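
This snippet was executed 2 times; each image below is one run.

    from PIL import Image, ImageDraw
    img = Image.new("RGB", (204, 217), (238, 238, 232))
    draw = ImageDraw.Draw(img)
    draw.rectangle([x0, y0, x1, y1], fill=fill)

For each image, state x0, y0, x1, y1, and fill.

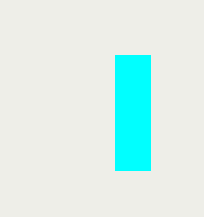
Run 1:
x0 = 115, y0 = 55, x1 = 150, y1 = 170, fill = 'cyan'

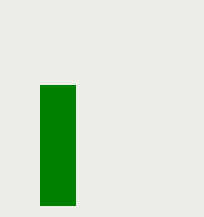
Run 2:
x0 = 40; y0 = 85; x1 = 75; y1 = 205; fill = 'green'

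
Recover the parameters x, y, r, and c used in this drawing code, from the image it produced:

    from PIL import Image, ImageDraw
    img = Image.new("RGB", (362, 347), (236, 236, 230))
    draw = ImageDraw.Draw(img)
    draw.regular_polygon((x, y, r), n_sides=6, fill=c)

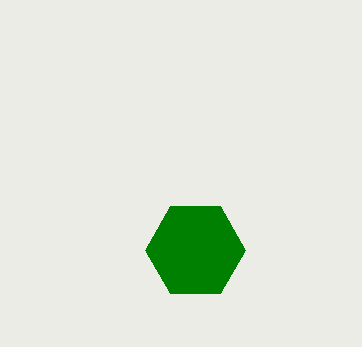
x = 195
y = 250
r = 50
c = 'green'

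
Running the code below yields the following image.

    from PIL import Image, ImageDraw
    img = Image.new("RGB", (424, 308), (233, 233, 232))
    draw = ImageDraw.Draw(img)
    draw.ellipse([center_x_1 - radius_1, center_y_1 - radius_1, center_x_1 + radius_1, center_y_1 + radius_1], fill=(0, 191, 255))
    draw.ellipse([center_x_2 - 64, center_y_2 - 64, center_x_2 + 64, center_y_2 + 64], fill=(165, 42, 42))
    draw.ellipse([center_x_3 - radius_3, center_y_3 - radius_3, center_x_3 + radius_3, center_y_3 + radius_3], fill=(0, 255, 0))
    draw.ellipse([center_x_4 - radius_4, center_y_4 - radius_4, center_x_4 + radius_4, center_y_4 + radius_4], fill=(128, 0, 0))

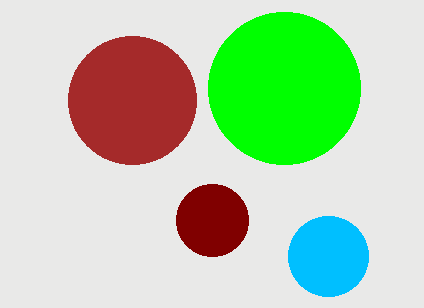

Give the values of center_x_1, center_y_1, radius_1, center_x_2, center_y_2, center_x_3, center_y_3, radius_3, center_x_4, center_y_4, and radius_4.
center_x_1 = 328, center_y_1 = 256, radius_1 = 40, center_x_2 = 132, center_y_2 = 100, center_x_3 = 284, center_y_3 = 88, radius_3 = 76, center_x_4 = 212, center_y_4 = 220, radius_4 = 36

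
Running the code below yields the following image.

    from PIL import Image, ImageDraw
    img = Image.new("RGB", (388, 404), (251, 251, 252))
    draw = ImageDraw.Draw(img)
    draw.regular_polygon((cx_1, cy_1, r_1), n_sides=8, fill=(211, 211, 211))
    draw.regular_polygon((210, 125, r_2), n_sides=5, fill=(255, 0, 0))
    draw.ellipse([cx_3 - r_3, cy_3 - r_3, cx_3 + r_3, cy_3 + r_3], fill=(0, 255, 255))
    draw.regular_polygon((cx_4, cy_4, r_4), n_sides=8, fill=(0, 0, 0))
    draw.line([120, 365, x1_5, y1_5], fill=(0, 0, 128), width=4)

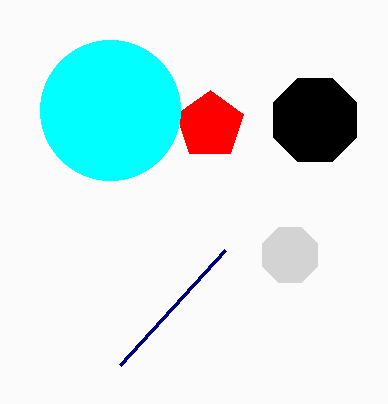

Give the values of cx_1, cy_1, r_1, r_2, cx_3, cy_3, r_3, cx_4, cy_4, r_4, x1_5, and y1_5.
cx_1 = 290, cy_1 = 255, r_1 = 30, r_2 = 35, cx_3 = 110, cy_3 = 110, r_3 = 70, cx_4 = 315, cy_4 = 120, r_4 = 45, x1_5 = 225, y1_5 = 250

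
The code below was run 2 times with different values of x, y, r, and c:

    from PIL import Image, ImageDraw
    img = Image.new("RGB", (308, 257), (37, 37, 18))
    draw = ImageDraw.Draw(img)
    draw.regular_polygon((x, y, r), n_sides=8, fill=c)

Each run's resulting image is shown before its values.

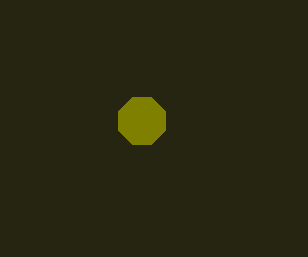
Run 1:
x = 142
y = 121
r = 25
c = 'olive'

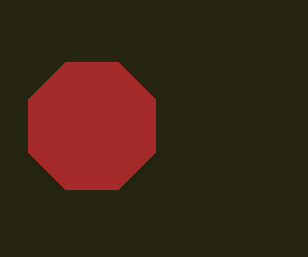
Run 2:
x = 92; y = 126; r = 69; c = 'brown'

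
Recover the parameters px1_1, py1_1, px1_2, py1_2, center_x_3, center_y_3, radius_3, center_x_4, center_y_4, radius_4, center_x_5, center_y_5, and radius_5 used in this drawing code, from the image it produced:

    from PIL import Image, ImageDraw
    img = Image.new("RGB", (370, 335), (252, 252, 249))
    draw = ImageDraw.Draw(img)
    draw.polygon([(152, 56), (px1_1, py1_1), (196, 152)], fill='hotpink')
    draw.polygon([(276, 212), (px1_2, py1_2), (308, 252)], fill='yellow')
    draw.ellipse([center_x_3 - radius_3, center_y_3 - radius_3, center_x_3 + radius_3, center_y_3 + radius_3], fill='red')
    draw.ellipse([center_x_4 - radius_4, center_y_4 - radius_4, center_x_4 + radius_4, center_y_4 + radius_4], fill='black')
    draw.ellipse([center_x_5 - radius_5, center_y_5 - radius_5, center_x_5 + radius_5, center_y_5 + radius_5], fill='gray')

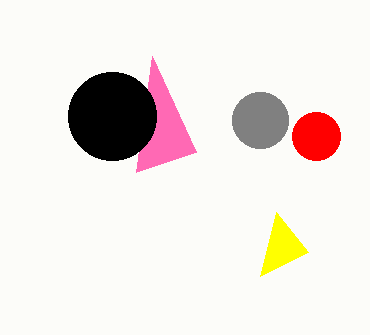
px1_1 = 136; py1_1 = 172; px1_2 = 260; py1_2 = 276; center_x_3 = 316; center_y_3 = 136; radius_3 = 24; center_x_4 = 112; center_y_4 = 116; radius_4 = 44; center_x_5 = 260; center_y_5 = 120; radius_5 = 28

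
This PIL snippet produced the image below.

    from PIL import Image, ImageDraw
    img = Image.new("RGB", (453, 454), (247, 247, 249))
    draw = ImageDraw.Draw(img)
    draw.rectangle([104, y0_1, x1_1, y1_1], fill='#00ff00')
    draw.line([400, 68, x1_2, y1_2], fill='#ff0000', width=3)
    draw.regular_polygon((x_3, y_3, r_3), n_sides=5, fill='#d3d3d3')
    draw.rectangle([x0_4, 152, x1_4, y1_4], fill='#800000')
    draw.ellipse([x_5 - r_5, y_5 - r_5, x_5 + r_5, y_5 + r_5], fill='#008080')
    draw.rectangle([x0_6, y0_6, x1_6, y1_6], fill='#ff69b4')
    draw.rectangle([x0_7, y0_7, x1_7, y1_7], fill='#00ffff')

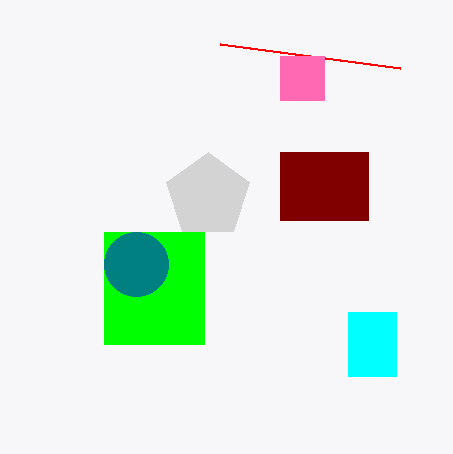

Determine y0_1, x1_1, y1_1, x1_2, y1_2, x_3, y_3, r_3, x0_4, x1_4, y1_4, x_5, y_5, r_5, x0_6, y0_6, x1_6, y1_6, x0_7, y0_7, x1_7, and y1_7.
y0_1 = 232, x1_1 = 204, y1_1 = 344, x1_2 = 220, y1_2 = 44, x_3 = 208, y_3 = 196, r_3 = 44, x0_4 = 280, x1_4 = 368, y1_4 = 220, x_5 = 136, y_5 = 264, r_5 = 32, x0_6 = 280, y0_6 = 56, x1_6 = 324, y1_6 = 100, x0_7 = 348, y0_7 = 312, x1_7 = 396, y1_7 = 376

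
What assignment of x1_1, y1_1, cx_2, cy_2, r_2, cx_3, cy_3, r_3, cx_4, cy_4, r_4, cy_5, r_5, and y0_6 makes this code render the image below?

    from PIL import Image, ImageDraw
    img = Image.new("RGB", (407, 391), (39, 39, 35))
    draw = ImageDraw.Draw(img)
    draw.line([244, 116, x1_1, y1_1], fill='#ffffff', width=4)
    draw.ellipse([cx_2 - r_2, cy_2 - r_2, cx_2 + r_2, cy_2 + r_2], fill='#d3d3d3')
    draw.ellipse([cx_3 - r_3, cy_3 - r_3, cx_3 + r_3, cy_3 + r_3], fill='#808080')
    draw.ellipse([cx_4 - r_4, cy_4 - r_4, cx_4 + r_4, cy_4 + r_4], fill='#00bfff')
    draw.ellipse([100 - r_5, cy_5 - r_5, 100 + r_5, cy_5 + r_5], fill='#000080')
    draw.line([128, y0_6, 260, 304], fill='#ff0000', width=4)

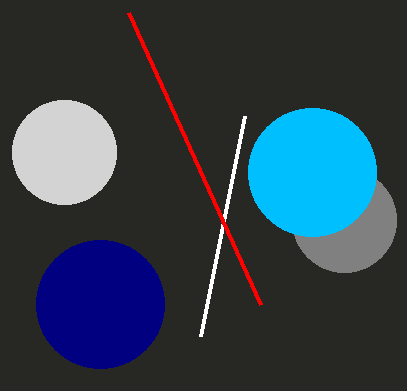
x1_1 = 200
y1_1 = 336
cx_2 = 64
cy_2 = 152
r_2 = 52
cx_3 = 344
cy_3 = 220
r_3 = 52
cx_4 = 312
cy_4 = 172
r_4 = 64
cy_5 = 304
r_5 = 64
y0_6 = 12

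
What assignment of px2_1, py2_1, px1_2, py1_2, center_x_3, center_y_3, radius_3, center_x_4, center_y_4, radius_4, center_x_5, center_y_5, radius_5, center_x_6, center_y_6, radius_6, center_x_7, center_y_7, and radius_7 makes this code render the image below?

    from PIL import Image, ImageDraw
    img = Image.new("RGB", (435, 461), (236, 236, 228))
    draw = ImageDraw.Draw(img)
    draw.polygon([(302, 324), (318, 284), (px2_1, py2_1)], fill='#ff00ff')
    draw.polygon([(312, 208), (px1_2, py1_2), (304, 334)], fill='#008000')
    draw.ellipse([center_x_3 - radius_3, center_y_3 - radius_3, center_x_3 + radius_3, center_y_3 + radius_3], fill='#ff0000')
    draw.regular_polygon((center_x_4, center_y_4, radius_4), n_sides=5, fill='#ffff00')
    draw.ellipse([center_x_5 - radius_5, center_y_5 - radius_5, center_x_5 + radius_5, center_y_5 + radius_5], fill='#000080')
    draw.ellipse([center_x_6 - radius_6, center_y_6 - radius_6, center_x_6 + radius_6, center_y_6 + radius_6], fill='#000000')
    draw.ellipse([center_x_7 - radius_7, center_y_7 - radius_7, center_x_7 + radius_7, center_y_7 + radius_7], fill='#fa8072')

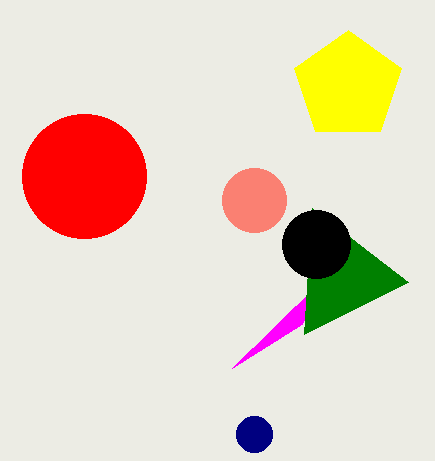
px2_1 = 232
py2_1 = 368
px1_2 = 408
py1_2 = 282
center_x_3 = 84
center_y_3 = 176
radius_3 = 62
center_x_4 = 348
center_y_4 = 86
radius_4 = 56
center_x_5 = 254
center_y_5 = 434
radius_5 = 18
center_x_6 = 316
center_y_6 = 244
radius_6 = 34
center_x_7 = 254
center_y_7 = 200
radius_7 = 32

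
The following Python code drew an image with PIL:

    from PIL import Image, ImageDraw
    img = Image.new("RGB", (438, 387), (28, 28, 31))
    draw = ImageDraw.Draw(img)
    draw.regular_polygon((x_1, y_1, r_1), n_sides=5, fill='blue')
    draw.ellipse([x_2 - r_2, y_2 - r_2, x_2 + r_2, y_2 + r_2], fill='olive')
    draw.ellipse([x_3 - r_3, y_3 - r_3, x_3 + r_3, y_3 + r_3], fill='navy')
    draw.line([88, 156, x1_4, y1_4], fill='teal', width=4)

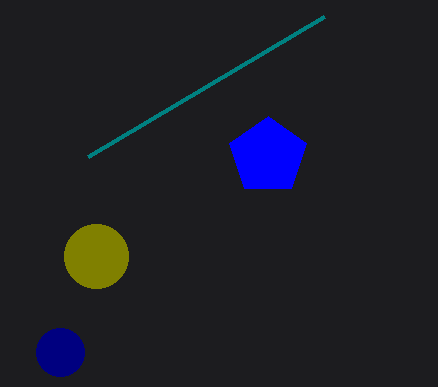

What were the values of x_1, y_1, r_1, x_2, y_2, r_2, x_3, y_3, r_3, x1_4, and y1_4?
x_1 = 268
y_1 = 156
r_1 = 40
x_2 = 96
y_2 = 256
r_2 = 32
x_3 = 60
y_3 = 352
r_3 = 24
x1_4 = 324
y1_4 = 16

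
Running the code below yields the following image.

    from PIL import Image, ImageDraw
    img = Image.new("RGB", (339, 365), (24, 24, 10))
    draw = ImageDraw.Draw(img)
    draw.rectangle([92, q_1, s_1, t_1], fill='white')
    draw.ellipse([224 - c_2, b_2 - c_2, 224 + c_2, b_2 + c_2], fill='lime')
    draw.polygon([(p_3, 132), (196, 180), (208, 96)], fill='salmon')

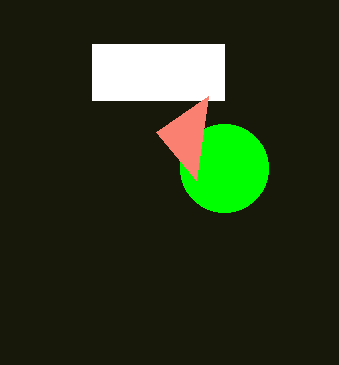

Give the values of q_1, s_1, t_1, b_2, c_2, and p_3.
q_1 = 44
s_1 = 224
t_1 = 100
b_2 = 168
c_2 = 44
p_3 = 156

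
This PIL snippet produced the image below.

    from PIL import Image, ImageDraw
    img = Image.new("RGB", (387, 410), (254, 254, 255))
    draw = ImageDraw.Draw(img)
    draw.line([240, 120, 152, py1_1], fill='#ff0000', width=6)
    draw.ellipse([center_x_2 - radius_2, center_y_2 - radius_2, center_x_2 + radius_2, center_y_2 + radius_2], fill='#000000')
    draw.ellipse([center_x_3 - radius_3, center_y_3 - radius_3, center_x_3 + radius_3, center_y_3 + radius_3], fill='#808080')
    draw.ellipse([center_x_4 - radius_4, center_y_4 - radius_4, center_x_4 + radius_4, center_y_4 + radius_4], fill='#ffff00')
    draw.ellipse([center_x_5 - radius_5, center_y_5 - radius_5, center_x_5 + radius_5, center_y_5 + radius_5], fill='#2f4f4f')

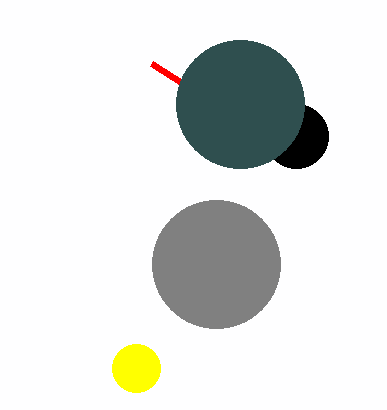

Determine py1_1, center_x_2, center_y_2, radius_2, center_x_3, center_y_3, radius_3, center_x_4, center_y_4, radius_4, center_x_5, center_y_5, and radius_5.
py1_1 = 64, center_x_2 = 296, center_y_2 = 136, radius_2 = 32, center_x_3 = 216, center_y_3 = 264, radius_3 = 64, center_x_4 = 136, center_y_4 = 368, radius_4 = 24, center_x_5 = 240, center_y_5 = 104, radius_5 = 64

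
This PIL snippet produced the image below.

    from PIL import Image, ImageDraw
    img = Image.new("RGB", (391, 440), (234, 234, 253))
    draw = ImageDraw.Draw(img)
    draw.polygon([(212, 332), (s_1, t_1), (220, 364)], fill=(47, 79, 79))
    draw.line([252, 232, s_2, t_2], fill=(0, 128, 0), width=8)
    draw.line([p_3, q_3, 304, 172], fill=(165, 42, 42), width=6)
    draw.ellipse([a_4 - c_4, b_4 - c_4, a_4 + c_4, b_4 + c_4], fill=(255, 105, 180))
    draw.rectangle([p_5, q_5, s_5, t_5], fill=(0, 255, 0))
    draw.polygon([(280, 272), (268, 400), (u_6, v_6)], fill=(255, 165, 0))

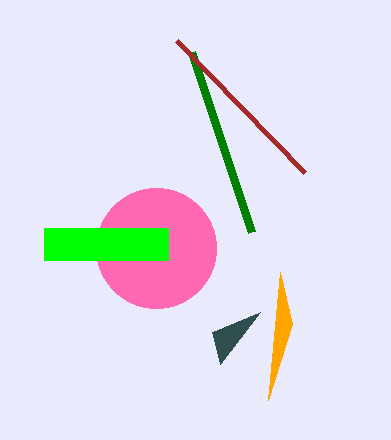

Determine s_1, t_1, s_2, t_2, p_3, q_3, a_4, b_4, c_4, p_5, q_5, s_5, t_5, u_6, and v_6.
s_1 = 260
t_1 = 312
s_2 = 192
t_2 = 52
p_3 = 176
q_3 = 40
a_4 = 156
b_4 = 248
c_4 = 60
p_5 = 44
q_5 = 228
s_5 = 168
t_5 = 260
u_6 = 292
v_6 = 324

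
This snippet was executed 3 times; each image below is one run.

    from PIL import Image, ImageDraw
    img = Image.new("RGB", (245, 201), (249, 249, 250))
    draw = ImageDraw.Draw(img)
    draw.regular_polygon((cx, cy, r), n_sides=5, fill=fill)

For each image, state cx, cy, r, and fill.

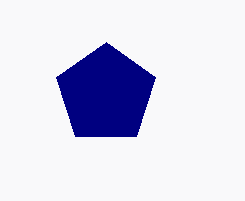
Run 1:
cx = 106, cy = 94, r = 52, fill = 'navy'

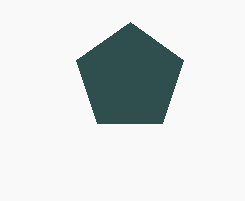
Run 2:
cx = 130; cy = 78; r = 56; fill = 'darkslategray'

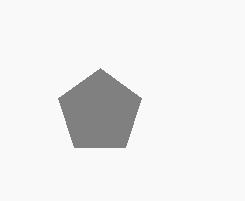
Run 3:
cx = 100
cy = 112
r = 44
fill = 'gray'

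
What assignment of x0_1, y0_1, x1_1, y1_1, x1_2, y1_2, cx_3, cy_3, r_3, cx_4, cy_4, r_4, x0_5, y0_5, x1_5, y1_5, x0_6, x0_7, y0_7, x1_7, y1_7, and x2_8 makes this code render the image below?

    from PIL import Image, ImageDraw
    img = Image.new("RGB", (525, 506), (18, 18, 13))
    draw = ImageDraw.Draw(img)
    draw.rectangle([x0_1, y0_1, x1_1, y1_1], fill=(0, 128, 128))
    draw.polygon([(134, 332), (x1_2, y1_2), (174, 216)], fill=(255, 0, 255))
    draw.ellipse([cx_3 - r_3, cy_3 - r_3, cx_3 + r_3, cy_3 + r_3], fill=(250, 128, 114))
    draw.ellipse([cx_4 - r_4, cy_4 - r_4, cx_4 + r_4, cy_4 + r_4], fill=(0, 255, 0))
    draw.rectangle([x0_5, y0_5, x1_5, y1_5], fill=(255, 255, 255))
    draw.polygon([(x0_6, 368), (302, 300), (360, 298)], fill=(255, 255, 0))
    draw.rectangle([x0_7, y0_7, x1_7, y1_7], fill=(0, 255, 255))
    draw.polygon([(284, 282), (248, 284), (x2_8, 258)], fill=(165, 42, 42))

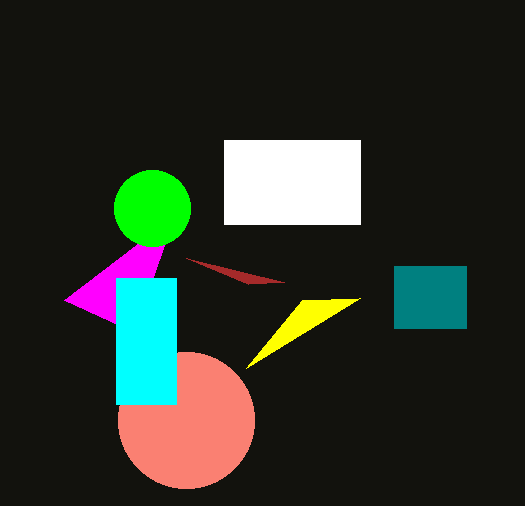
x0_1 = 394, y0_1 = 266, x1_1 = 466, y1_1 = 328, x1_2 = 64, y1_2 = 300, cx_3 = 186, cy_3 = 420, r_3 = 68, cx_4 = 152, cy_4 = 208, r_4 = 38, x0_5 = 224, y0_5 = 140, x1_5 = 360, y1_5 = 224, x0_6 = 246, x0_7 = 116, y0_7 = 278, x1_7 = 176, y1_7 = 404, x2_8 = 186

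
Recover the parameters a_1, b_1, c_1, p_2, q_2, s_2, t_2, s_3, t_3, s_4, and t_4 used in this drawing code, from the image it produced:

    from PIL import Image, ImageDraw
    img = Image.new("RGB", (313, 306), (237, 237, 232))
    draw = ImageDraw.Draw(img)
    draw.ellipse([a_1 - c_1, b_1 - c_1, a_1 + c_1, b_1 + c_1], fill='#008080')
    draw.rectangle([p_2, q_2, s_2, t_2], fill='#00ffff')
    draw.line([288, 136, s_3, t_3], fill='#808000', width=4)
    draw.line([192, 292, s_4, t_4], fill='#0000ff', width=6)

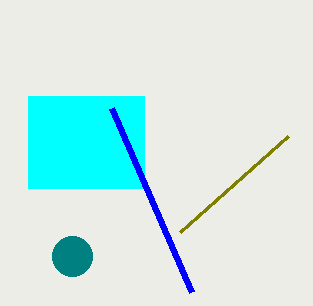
a_1 = 72, b_1 = 256, c_1 = 20, p_2 = 28, q_2 = 96, s_2 = 144, t_2 = 188, s_3 = 180, t_3 = 232, s_4 = 112, t_4 = 108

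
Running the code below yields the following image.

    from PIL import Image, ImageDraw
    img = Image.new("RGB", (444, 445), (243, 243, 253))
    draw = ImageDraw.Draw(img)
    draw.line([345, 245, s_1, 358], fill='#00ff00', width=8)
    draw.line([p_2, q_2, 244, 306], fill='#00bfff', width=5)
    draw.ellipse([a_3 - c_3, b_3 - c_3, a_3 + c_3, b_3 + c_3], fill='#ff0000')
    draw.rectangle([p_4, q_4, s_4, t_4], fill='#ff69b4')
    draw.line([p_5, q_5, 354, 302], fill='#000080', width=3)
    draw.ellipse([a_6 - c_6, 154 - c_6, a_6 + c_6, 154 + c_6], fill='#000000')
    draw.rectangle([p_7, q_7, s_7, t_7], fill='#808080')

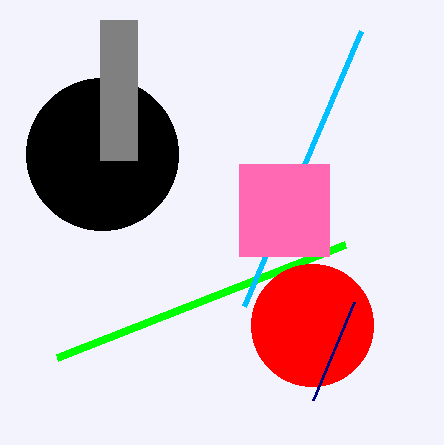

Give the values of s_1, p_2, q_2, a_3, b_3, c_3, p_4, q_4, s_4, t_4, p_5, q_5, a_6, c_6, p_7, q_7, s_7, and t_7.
s_1 = 57, p_2 = 361, q_2 = 31, a_3 = 312, b_3 = 325, c_3 = 61, p_4 = 239, q_4 = 164, s_4 = 329, t_4 = 256, p_5 = 313, q_5 = 400, a_6 = 102, c_6 = 76, p_7 = 100, q_7 = 20, s_7 = 137, t_7 = 160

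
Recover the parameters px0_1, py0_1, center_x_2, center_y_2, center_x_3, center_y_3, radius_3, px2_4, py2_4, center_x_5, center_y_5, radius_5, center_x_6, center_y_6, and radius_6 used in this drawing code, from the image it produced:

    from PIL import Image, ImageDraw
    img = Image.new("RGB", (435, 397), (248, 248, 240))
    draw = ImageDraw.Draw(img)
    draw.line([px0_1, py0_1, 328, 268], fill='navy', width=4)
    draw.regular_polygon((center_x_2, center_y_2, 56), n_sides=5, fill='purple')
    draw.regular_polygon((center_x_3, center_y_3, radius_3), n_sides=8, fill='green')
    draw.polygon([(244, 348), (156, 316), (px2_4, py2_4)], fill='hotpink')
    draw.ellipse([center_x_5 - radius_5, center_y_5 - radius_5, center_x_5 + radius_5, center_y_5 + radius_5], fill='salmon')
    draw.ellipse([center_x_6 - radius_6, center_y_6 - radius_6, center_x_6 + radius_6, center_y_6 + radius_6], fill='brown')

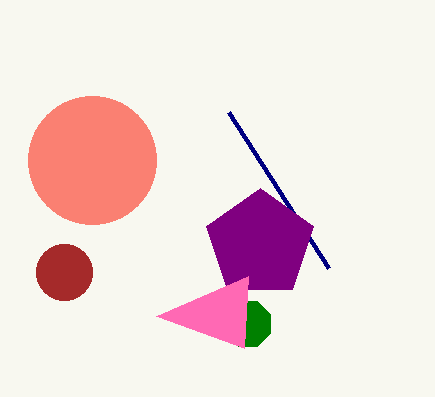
px0_1 = 228
py0_1 = 112
center_x_2 = 260
center_y_2 = 244
center_x_3 = 248
center_y_3 = 324
radius_3 = 24
px2_4 = 248
py2_4 = 276
center_x_5 = 92
center_y_5 = 160
radius_5 = 64
center_x_6 = 64
center_y_6 = 272
radius_6 = 28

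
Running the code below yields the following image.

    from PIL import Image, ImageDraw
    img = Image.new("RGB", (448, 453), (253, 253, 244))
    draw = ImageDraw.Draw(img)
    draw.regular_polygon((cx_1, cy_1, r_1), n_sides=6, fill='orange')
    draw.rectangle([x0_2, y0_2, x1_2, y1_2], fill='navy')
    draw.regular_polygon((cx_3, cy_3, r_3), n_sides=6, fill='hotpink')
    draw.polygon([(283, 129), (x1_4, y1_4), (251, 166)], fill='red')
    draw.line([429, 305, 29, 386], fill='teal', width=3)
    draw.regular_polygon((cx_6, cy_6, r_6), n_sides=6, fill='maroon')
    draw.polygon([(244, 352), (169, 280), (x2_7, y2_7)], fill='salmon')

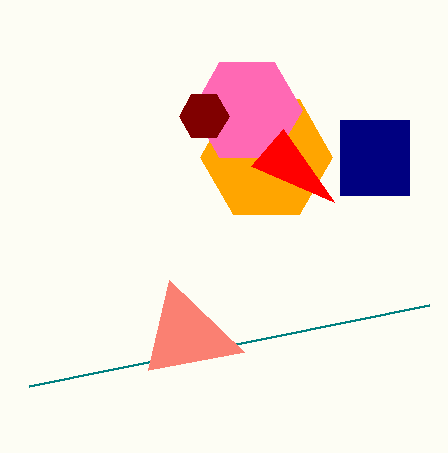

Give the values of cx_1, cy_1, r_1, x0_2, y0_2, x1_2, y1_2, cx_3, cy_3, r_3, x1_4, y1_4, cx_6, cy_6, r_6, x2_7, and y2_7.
cx_1 = 266, cy_1 = 157, r_1 = 66, x0_2 = 340, y0_2 = 120, x1_2 = 409, y1_2 = 195, cx_3 = 247, cy_3 = 110, r_3 = 55, x1_4 = 334, y1_4 = 202, cx_6 = 204, cy_6 = 116, r_6 = 25, x2_7 = 148, y2_7 = 370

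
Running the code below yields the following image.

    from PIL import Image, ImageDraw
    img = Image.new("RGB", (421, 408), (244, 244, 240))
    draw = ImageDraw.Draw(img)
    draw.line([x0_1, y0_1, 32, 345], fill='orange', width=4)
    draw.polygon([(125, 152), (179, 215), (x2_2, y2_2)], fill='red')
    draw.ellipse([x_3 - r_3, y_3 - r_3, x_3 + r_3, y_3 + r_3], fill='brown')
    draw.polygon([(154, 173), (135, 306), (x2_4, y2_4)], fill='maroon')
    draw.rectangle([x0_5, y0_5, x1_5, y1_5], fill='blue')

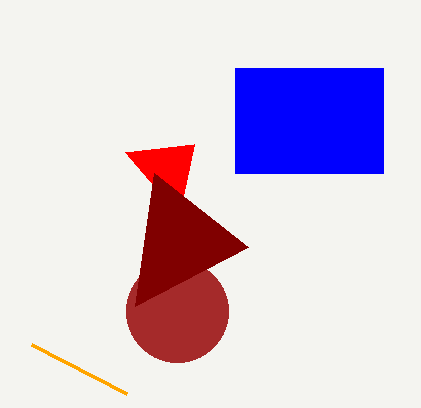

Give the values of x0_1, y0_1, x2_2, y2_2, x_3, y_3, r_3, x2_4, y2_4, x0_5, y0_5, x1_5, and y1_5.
x0_1 = 127, y0_1 = 394, x2_2 = 194, y2_2 = 144, x_3 = 177, y_3 = 311, r_3 = 51, x2_4 = 248, y2_4 = 247, x0_5 = 235, y0_5 = 68, x1_5 = 383, y1_5 = 173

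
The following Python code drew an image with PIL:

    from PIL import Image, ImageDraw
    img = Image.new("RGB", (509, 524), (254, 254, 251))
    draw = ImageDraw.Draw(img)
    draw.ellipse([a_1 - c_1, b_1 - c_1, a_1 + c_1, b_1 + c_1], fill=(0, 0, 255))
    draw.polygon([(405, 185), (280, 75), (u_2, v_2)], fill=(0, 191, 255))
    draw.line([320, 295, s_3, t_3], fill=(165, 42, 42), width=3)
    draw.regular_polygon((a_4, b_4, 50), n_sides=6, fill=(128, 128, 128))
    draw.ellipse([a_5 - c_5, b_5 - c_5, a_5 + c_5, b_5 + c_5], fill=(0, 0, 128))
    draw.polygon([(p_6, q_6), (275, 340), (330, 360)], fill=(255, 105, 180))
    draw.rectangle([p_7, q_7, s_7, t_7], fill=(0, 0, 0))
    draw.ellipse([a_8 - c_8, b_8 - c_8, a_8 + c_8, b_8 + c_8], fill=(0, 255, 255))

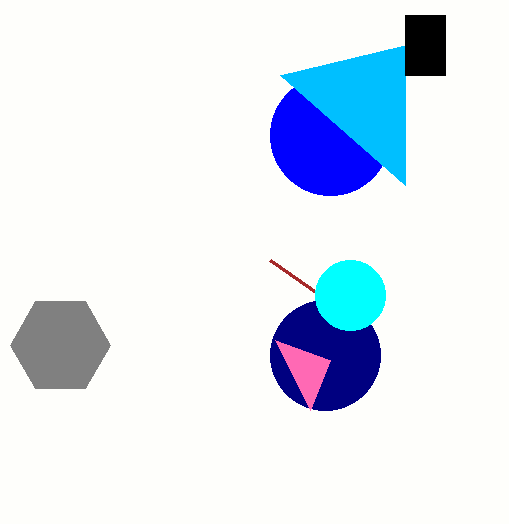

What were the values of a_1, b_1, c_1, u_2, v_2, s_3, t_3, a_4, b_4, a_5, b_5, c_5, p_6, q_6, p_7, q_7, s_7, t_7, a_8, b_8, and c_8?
a_1 = 330, b_1 = 135, c_1 = 60, u_2 = 405, v_2 = 45, s_3 = 270, t_3 = 260, a_4 = 60, b_4 = 345, a_5 = 325, b_5 = 355, c_5 = 55, p_6 = 310, q_6 = 410, p_7 = 405, q_7 = 15, s_7 = 445, t_7 = 75, a_8 = 350, b_8 = 295, c_8 = 35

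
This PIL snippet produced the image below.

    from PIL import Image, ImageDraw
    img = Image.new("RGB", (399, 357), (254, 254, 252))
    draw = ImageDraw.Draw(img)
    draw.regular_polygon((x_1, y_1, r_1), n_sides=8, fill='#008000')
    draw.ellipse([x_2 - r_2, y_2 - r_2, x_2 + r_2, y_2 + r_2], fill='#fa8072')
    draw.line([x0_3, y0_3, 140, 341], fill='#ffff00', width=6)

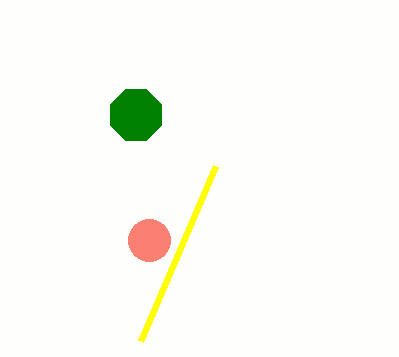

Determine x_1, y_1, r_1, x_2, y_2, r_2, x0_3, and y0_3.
x_1 = 136; y_1 = 115; r_1 = 28; x_2 = 149; y_2 = 240; r_2 = 21; x0_3 = 215; y0_3 = 166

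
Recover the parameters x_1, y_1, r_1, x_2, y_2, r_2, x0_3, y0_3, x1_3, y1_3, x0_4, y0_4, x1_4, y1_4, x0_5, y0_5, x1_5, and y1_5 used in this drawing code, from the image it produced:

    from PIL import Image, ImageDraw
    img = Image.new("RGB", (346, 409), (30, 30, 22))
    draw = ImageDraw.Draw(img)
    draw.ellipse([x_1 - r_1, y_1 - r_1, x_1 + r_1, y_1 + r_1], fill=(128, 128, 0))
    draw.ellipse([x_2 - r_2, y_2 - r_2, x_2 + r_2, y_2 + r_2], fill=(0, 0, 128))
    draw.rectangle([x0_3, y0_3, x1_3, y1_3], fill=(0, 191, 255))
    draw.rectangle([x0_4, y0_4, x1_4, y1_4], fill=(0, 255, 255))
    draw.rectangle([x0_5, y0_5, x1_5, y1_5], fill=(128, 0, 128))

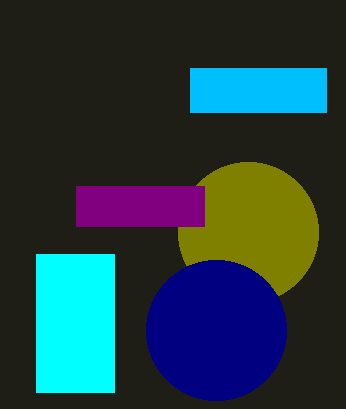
x_1 = 248
y_1 = 232
r_1 = 70
x_2 = 216
y_2 = 330
r_2 = 70
x0_3 = 190
y0_3 = 68
x1_3 = 326
y1_3 = 112
x0_4 = 36
y0_4 = 254
x1_4 = 114
y1_4 = 392
x0_5 = 76
y0_5 = 186
x1_5 = 204
y1_5 = 226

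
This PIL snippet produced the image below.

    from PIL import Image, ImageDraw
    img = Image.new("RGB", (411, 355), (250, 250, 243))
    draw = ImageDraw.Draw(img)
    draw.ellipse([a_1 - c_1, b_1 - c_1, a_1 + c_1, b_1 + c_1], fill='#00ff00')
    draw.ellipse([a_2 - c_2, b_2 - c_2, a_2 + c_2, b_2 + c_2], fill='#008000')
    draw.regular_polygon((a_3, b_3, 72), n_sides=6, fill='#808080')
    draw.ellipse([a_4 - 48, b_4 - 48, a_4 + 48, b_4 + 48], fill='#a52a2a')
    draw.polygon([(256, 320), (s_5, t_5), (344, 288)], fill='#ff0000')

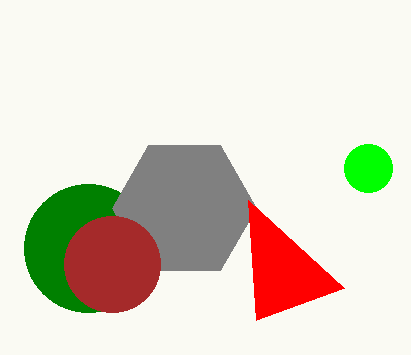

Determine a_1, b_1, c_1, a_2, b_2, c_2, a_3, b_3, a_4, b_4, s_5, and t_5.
a_1 = 368
b_1 = 168
c_1 = 24
a_2 = 88
b_2 = 248
c_2 = 64
a_3 = 184
b_3 = 208
a_4 = 112
b_4 = 264
s_5 = 248
t_5 = 200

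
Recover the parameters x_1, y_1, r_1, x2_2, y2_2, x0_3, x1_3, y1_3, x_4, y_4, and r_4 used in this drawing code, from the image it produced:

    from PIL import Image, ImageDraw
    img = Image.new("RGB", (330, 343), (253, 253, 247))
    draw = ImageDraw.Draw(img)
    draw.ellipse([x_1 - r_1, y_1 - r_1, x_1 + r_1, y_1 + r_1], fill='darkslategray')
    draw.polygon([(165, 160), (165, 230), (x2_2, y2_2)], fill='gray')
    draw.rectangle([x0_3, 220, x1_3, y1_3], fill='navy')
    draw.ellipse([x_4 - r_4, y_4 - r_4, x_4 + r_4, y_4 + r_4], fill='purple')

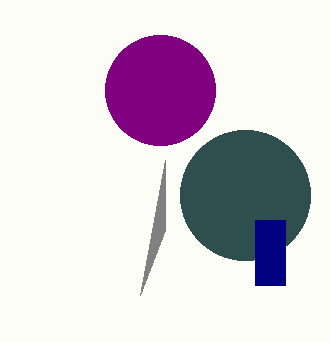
x_1 = 245
y_1 = 195
r_1 = 65
x2_2 = 140
y2_2 = 295
x0_3 = 255
x1_3 = 285
y1_3 = 285
x_4 = 160
y_4 = 90
r_4 = 55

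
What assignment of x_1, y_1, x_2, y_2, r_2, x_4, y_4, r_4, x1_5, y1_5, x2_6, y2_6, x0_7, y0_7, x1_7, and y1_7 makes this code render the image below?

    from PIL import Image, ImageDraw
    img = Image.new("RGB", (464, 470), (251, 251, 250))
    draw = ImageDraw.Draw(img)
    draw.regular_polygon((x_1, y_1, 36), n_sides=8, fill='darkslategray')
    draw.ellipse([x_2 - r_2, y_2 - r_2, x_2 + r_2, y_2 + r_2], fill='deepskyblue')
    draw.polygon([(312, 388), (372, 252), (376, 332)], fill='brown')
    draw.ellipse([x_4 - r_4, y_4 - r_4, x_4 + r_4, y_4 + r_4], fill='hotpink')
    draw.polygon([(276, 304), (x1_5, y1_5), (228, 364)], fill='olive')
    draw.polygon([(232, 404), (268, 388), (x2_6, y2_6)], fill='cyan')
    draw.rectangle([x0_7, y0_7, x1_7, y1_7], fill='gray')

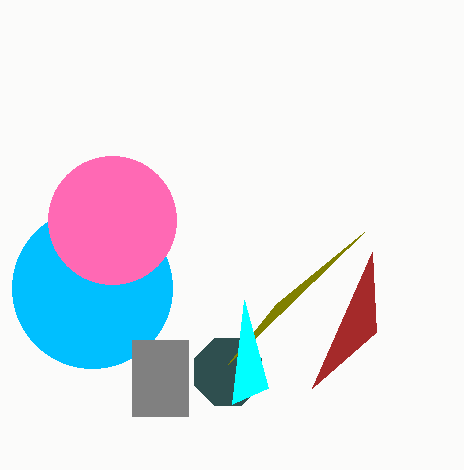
x_1 = 228
y_1 = 372
x_2 = 92
y_2 = 288
r_2 = 80
x_4 = 112
y_4 = 220
r_4 = 64
x1_5 = 364
y1_5 = 232
x2_6 = 244
y2_6 = 300
x0_7 = 132
y0_7 = 340
x1_7 = 188
y1_7 = 416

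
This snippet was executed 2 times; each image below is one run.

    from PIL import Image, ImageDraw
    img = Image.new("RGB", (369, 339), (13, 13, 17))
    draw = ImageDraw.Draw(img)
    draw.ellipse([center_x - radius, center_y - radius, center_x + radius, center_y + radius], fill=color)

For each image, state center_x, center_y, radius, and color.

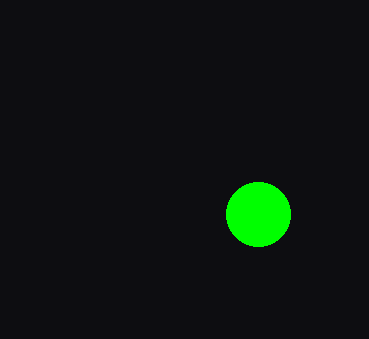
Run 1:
center_x = 258, center_y = 214, radius = 32, color = 'lime'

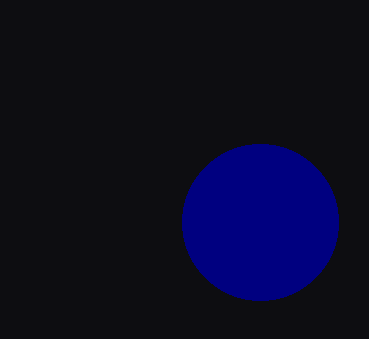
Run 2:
center_x = 260, center_y = 222, radius = 78, color = 'navy'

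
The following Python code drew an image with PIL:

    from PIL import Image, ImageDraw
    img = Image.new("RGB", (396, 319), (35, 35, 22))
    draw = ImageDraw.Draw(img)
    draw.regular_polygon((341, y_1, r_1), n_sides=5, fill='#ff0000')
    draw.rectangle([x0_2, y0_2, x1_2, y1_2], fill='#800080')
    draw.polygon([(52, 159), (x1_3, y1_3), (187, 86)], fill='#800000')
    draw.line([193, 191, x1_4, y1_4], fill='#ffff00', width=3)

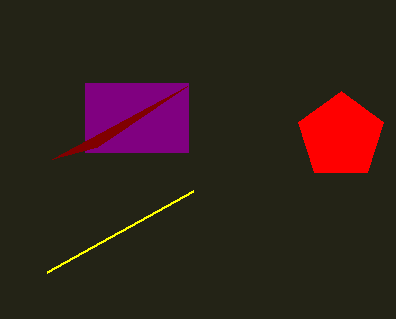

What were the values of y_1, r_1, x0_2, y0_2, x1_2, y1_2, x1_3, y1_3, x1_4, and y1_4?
y_1 = 136; r_1 = 45; x0_2 = 85; y0_2 = 83; x1_2 = 188; y1_2 = 152; x1_3 = 97; y1_3 = 147; x1_4 = 47; y1_4 = 272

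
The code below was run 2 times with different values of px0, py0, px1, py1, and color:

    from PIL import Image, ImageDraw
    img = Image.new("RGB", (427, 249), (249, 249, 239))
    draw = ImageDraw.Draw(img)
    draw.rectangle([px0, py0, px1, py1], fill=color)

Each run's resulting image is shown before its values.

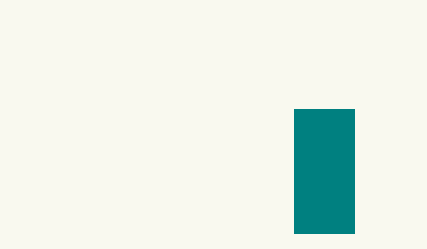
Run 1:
px0 = 294, py0 = 109, px1 = 354, py1 = 233, color = 'teal'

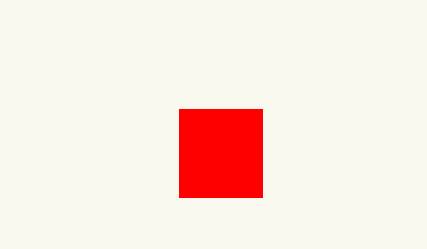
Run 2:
px0 = 179
py0 = 109
px1 = 262
py1 = 197
color = 'red'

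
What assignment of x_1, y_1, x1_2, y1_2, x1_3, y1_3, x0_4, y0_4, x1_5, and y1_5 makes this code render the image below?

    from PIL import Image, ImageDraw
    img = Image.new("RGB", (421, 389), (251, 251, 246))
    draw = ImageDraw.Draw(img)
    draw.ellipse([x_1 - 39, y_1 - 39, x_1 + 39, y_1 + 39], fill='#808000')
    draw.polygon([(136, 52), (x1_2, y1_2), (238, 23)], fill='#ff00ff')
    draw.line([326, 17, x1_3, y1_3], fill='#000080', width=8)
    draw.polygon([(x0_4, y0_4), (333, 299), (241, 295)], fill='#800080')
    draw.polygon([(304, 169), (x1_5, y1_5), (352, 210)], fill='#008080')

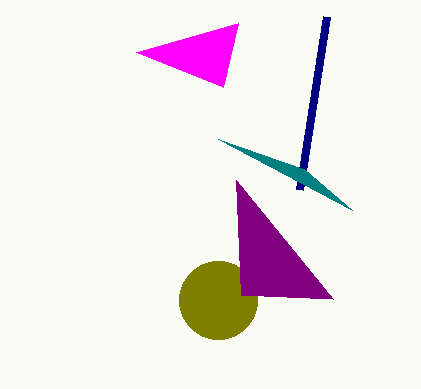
x_1 = 218; y_1 = 300; x1_2 = 223; y1_2 = 87; x1_3 = 299; y1_3 = 190; x0_4 = 236; y0_4 = 180; x1_5 = 218; y1_5 = 139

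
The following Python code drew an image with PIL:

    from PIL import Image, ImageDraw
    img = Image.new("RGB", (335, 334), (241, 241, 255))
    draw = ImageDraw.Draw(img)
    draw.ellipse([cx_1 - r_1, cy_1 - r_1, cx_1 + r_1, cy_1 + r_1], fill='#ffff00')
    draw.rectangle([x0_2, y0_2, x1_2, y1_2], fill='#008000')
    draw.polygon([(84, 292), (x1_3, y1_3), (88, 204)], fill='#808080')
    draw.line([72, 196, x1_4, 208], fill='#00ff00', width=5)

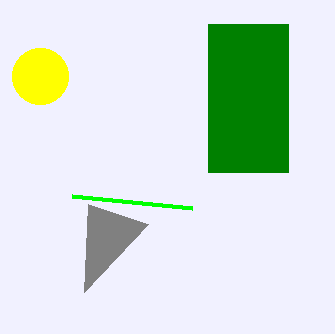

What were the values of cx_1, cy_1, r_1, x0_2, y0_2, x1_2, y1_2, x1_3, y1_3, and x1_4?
cx_1 = 40
cy_1 = 76
r_1 = 28
x0_2 = 208
y0_2 = 24
x1_2 = 288
y1_2 = 172
x1_3 = 148
y1_3 = 224
x1_4 = 192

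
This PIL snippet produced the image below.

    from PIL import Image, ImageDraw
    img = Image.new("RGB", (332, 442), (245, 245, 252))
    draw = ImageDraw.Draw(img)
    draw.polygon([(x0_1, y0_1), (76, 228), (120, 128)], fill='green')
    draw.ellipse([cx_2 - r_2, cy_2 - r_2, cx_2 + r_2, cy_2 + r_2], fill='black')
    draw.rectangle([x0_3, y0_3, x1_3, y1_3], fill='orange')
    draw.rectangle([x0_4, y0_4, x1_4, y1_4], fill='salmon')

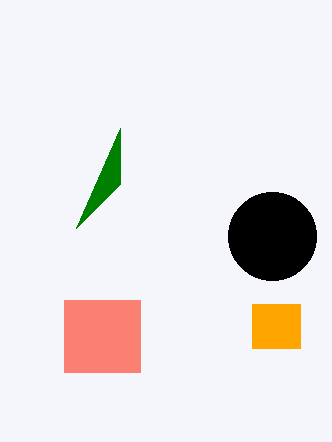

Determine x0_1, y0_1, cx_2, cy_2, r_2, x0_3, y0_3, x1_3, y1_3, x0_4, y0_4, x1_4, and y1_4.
x0_1 = 120
y0_1 = 184
cx_2 = 272
cy_2 = 236
r_2 = 44
x0_3 = 252
y0_3 = 304
x1_3 = 300
y1_3 = 348
x0_4 = 64
y0_4 = 300
x1_4 = 140
y1_4 = 372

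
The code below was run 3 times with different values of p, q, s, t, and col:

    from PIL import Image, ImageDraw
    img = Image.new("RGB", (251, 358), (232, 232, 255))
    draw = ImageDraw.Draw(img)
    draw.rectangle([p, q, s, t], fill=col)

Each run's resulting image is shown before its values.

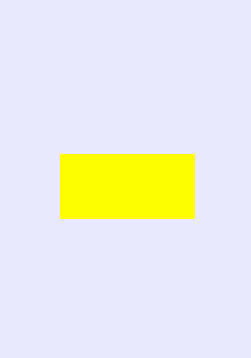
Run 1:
p = 60
q = 154
s = 194
t = 218
col = 'yellow'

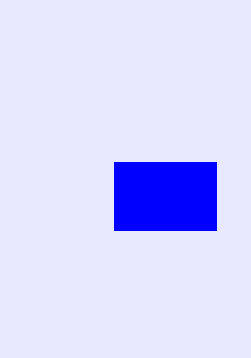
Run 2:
p = 114
q = 162
s = 216
t = 230
col = 'blue'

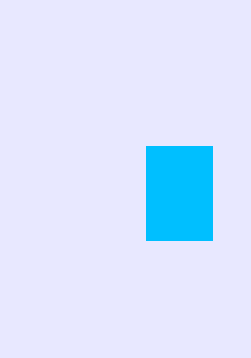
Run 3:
p = 146; q = 146; s = 212; t = 240; col = 'deepskyblue'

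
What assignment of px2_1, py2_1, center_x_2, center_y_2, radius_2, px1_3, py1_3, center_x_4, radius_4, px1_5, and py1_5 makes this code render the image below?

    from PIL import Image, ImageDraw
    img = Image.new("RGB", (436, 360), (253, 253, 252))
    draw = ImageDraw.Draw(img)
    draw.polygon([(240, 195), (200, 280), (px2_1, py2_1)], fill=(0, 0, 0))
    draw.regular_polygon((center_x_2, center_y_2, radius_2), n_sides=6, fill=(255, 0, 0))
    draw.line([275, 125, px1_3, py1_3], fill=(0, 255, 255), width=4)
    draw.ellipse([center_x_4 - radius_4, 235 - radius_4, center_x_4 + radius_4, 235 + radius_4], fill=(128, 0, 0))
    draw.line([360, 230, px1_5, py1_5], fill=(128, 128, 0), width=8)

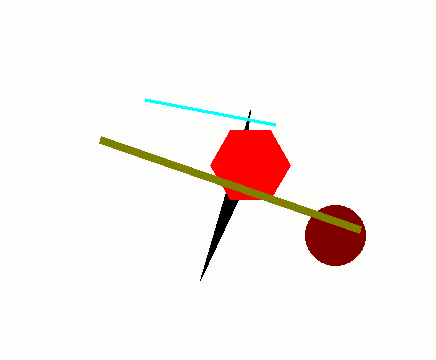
px2_1 = 250; py2_1 = 110; center_x_2 = 250; center_y_2 = 165; radius_2 = 40; px1_3 = 145; py1_3 = 100; center_x_4 = 335; radius_4 = 30; px1_5 = 100; py1_5 = 140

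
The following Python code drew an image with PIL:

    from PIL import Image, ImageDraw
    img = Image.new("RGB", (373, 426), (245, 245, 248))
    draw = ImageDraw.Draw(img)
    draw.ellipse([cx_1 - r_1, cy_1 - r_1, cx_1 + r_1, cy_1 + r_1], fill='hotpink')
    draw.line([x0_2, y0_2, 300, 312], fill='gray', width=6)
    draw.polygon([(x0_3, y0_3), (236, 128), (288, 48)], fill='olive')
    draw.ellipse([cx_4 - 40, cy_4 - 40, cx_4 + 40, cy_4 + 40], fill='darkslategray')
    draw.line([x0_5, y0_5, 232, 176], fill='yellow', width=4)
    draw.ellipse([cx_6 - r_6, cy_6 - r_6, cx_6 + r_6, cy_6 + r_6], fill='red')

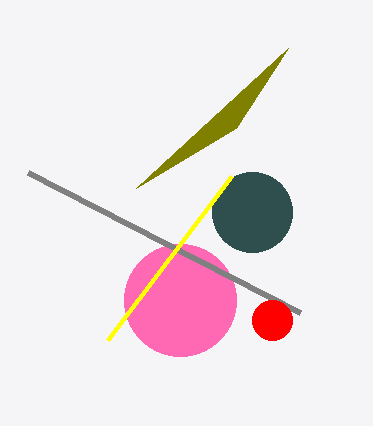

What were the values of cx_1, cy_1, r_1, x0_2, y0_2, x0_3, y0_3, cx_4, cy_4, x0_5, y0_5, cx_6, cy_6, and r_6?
cx_1 = 180, cy_1 = 300, r_1 = 56, x0_2 = 28, y0_2 = 172, x0_3 = 136, y0_3 = 188, cx_4 = 252, cy_4 = 212, x0_5 = 108, y0_5 = 340, cx_6 = 272, cy_6 = 320, r_6 = 20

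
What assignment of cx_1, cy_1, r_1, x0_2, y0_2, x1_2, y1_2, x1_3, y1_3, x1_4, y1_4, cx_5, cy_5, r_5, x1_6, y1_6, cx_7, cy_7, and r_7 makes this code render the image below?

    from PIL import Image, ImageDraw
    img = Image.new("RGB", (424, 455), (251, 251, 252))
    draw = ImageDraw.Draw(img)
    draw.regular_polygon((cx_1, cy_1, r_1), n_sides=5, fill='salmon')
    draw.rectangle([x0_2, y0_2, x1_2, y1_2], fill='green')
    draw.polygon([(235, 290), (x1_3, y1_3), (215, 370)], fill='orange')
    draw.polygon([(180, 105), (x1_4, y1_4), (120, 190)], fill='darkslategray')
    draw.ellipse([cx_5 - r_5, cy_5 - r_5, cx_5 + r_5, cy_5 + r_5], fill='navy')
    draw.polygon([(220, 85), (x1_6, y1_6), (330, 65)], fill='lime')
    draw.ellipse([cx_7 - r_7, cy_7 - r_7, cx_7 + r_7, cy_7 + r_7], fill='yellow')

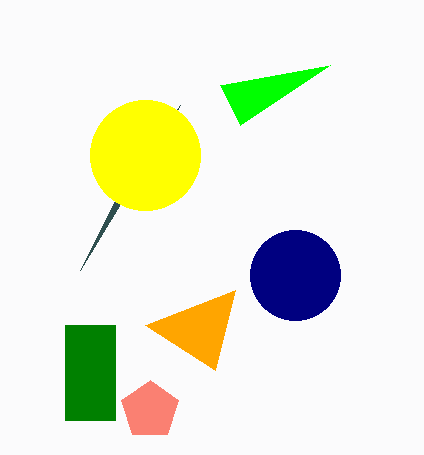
cx_1 = 150, cy_1 = 410, r_1 = 30, x0_2 = 65, y0_2 = 325, x1_2 = 115, y1_2 = 420, x1_3 = 145, y1_3 = 325, x1_4 = 80, y1_4 = 270, cx_5 = 295, cy_5 = 275, r_5 = 45, x1_6 = 240, y1_6 = 125, cx_7 = 145, cy_7 = 155, r_7 = 55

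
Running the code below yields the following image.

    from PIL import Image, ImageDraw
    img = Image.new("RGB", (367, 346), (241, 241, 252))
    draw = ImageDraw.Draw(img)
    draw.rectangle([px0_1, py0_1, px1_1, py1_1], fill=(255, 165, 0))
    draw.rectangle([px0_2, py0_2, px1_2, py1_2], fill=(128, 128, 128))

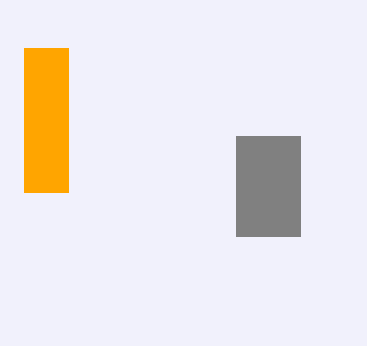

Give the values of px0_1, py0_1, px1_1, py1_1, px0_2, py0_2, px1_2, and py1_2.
px0_1 = 24
py0_1 = 48
px1_1 = 68
py1_1 = 192
px0_2 = 236
py0_2 = 136
px1_2 = 300
py1_2 = 236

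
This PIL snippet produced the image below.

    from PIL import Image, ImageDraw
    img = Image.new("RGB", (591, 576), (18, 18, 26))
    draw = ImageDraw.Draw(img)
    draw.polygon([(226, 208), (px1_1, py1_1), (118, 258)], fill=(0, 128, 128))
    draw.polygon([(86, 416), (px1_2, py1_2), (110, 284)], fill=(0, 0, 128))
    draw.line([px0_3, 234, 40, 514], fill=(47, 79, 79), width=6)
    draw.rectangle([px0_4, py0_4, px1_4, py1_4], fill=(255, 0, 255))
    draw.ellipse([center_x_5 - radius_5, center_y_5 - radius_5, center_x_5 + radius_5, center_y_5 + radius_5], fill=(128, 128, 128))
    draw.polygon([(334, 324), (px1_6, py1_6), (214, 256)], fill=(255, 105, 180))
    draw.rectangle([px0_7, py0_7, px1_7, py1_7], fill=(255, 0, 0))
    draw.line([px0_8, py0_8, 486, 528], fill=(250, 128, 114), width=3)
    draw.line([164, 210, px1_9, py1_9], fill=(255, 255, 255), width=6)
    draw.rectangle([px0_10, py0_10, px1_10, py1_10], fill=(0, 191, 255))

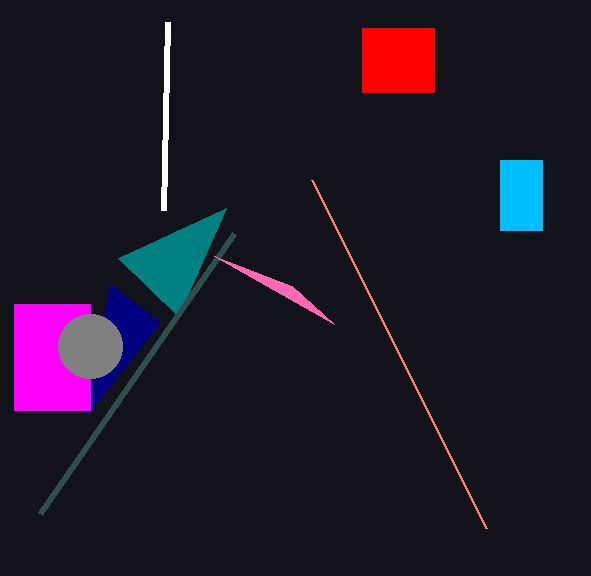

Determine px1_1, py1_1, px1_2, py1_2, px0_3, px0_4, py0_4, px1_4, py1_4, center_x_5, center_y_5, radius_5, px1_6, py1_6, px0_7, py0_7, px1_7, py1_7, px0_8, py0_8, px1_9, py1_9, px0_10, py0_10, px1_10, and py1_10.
px1_1 = 178
py1_1 = 316
px1_2 = 160
py1_2 = 322
px0_3 = 234
px0_4 = 14
py0_4 = 304
px1_4 = 90
py1_4 = 410
center_x_5 = 90
center_y_5 = 346
radius_5 = 32
px1_6 = 292
py1_6 = 286
px0_7 = 362
py0_7 = 28
px1_7 = 434
py1_7 = 92
px0_8 = 312
py0_8 = 180
px1_9 = 168
py1_9 = 22
px0_10 = 500
py0_10 = 160
px1_10 = 542
py1_10 = 230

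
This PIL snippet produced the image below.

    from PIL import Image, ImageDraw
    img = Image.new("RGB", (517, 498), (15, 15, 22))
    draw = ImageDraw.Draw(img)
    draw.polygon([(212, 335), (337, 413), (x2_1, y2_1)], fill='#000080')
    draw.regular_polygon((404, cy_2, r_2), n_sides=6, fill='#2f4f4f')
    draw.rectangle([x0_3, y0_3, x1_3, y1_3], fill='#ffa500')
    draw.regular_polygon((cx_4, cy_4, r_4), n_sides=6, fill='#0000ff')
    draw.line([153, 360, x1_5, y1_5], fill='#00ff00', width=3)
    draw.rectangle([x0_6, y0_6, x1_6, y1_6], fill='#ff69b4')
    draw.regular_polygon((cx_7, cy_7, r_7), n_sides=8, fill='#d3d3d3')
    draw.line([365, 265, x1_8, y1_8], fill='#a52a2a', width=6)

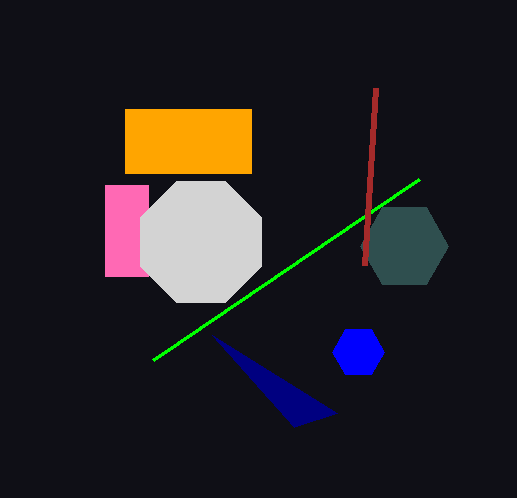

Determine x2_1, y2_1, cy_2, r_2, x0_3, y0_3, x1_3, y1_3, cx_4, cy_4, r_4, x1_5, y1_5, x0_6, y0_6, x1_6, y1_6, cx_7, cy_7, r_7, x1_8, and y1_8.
x2_1 = 294
y2_1 = 427
cy_2 = 246
r_2 = 44
x0_3 = 125
y0_3 = 109
x1_3 = 251
y1_3 = 173
cx_4 = 358
cy_4 = 352
r_4 = 26
x1_5 = 419
y1_5 = 179
x0_6 = 105
y0_6 = 185
x1_6 = 148
y1_6 = 276
cx_7 = 201
cy_7 = 242
r_7 = 65
x1_8 = 376
y1_8 = 88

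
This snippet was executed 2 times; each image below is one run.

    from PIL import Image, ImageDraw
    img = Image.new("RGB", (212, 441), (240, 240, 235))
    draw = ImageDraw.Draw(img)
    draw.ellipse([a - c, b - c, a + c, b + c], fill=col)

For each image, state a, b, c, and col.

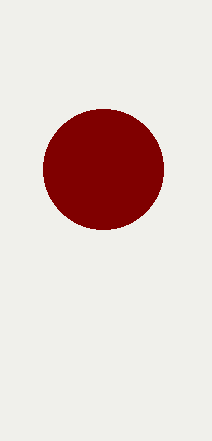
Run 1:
a = 103; b = 169; c = 60; col = 'maroon'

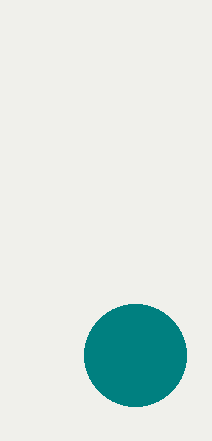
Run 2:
a = 135
b = 355
c = 51
col = 'teal'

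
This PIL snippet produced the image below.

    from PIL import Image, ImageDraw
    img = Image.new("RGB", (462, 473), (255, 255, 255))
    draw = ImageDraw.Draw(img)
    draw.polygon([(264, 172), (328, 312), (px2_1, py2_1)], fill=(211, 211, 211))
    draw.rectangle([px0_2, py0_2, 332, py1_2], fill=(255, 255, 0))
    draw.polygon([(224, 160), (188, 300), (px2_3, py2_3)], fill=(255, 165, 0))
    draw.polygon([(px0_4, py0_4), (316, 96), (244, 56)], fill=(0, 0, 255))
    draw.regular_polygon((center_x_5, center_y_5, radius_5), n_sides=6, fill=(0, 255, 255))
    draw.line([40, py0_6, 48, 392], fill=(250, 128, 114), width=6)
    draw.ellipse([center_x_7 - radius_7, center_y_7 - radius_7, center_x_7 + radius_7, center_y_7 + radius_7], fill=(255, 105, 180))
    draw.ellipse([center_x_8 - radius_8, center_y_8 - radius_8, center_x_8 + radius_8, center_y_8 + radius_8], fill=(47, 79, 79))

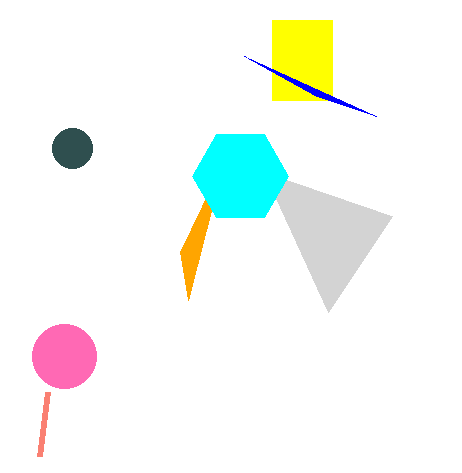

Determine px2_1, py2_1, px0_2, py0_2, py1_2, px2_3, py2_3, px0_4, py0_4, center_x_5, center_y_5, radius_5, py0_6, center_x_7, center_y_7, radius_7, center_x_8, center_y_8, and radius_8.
px2_1 = 392, py2_1 = 216, px0_2 = 272, py0_2 = 20, py1_2 = 100, px2_3 = 180, py2_3 = 252, px0_4 = 376, py0_4 = 116, center_x_5 = 240, center_y_5 = 176, radius_5 = 48, py0_6 = 456, center_x_7 = 64, center_y_7 = 356, radius_7 = 32, center_x_8 = 72, center_y_8 = 148, radius_8 = 20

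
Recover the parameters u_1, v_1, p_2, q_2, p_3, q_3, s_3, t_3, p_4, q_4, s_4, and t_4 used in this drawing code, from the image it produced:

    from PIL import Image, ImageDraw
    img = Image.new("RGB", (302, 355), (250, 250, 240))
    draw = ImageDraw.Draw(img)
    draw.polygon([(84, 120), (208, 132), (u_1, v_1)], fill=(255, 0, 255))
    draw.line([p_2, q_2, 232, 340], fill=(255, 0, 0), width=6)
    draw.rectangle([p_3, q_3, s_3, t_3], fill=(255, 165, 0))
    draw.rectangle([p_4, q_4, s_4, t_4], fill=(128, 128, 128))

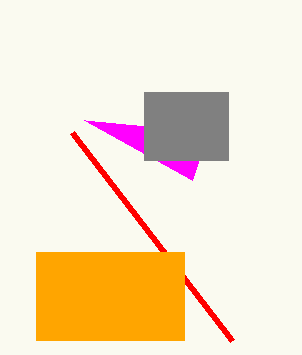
u_1 = 192
v_1 = 180
p_2 = 72
q_2 = 132
p_3 = 36
q_3 = 252
s_3 = 184
t_3 = 340
p_4 = 144
q_4 = 92
s_4 = 228
t_4 = 160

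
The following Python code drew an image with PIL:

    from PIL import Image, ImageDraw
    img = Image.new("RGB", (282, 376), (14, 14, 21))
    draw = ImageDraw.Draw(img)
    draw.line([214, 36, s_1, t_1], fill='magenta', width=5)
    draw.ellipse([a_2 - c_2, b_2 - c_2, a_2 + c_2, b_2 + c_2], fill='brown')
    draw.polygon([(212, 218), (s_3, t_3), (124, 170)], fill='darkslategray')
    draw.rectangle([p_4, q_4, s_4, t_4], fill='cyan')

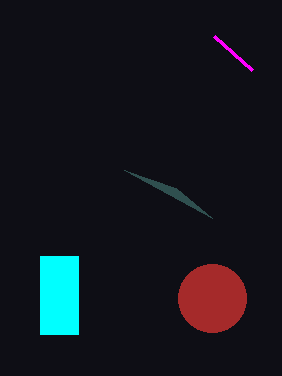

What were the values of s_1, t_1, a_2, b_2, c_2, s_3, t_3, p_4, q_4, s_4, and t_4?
s_1 = 252; t_1 = 70; a_2 = 212; b_2 = 298; c_2 = 34; s_3 = 176; t_3 = 188; p_4 = 40; q_4 = 256; s_4 = 78; t_4 = 334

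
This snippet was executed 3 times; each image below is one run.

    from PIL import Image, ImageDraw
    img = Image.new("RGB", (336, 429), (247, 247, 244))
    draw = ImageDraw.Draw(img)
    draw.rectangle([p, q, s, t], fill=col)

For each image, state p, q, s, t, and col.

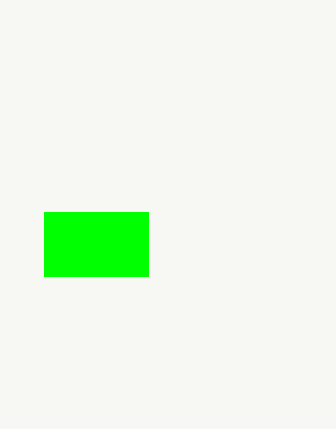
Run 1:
p = 44, q = 212, s = 148, t = 276, col = 'lime'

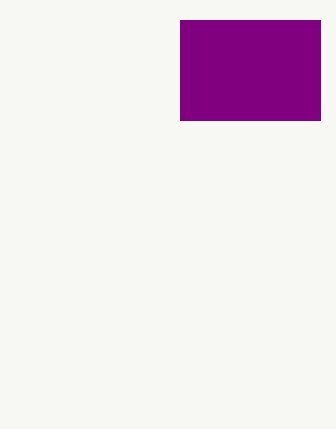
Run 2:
p = 180
q = 20
s = 320
t = 120
col = 'purple'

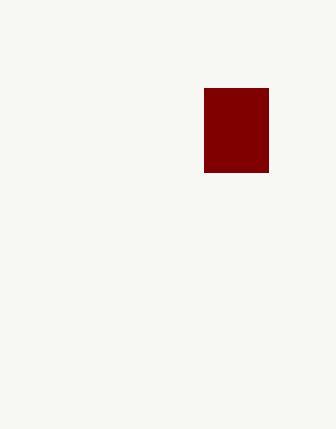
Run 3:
p = 204; q = 88; s = 268; t = 172; col = 'maroon'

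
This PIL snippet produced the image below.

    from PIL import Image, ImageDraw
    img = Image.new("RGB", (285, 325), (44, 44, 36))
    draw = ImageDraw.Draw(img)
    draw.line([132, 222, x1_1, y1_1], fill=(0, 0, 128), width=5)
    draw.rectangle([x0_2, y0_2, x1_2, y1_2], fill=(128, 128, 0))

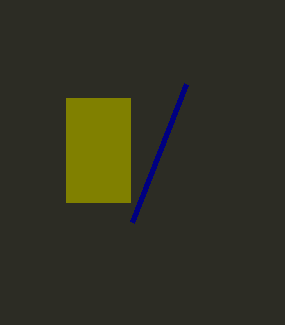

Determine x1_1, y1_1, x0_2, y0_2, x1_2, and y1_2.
x1_1 = 186
y1_1 = 84
x0_2 = 66
y0_2 = 98
x1_2 = 130
y1_2 = 202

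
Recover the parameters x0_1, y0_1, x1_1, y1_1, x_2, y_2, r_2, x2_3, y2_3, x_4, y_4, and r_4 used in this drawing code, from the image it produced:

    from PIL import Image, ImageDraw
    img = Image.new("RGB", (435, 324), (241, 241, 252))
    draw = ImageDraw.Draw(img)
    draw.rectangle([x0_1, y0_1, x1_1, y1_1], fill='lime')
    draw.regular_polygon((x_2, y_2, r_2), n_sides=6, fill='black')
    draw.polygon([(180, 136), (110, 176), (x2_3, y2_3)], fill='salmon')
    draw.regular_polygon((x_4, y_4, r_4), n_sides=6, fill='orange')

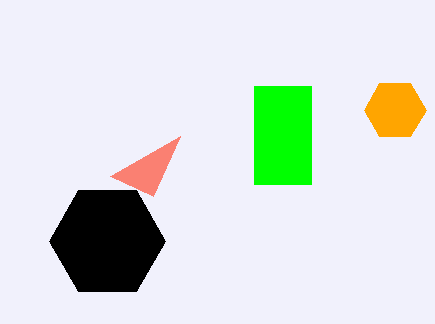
x0_1 = 254; y0_1 = 86; x1_1 = 311; y1_1 = 184; x_2 = 107; y_2 = 241; r_2 = 58; x2_3 = 153; y2_3 = 196; x_4 = 395; y_4 = 110; r_4 = 31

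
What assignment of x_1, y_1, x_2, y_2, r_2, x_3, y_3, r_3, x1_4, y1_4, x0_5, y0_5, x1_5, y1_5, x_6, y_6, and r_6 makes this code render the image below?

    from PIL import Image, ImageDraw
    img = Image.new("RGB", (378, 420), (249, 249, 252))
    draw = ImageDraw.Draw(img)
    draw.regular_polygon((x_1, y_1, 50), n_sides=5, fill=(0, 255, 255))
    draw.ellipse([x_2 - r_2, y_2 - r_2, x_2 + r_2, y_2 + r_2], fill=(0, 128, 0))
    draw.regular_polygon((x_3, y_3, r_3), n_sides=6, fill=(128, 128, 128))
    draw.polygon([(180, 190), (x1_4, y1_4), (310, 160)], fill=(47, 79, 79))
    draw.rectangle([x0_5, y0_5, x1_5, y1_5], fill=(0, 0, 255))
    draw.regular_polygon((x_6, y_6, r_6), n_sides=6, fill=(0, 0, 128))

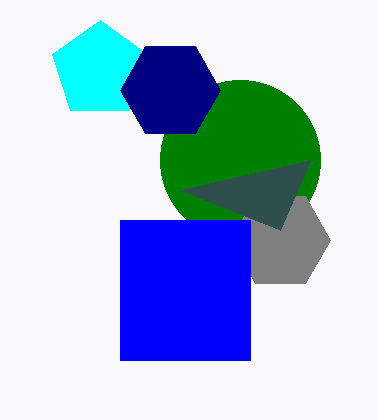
x_1 = 100
y_1 = 70
x_2 = 240
y_2 = 160
r_2 = 80
x_3 = 280
y_3 = 240
r_3 = 50
x1_4 = 280
y1_4 = 230
x0_5 = 120
y0_5 = 220
x1_5 = 250
y1_5 = 360
x_6 = 170
y_6 = 90
r_6 = 50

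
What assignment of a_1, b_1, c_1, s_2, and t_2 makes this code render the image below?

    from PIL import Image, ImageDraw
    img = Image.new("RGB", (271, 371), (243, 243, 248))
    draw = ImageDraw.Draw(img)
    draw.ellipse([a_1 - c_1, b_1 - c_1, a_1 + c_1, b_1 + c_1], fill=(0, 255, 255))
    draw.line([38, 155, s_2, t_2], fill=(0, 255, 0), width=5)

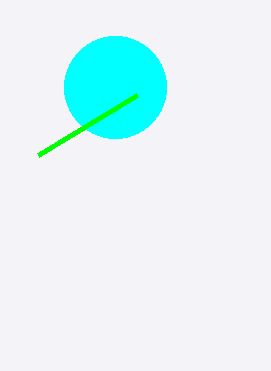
a_1 = 115, b_1 = 87, c_1 = 51, s_2 = 137, t_2 = 95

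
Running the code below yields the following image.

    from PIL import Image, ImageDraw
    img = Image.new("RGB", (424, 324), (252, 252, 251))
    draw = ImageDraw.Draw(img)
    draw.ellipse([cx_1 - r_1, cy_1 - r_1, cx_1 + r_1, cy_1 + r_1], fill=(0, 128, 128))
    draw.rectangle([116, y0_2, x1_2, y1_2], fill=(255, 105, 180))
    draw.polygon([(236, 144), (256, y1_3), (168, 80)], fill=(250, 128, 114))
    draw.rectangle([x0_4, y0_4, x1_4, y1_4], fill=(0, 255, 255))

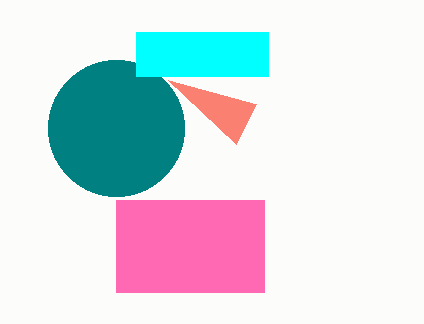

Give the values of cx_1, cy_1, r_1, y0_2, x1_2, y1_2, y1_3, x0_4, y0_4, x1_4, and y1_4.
cx_1 = 116, cy_1 = 128, r_1 = 68, y0_2 = 200, x1_2 = 264, y1_2 = 292, y1_3 = 104, x0_4 = 136, y0_4 = 32, x1_4 = 268, y1_4 = 76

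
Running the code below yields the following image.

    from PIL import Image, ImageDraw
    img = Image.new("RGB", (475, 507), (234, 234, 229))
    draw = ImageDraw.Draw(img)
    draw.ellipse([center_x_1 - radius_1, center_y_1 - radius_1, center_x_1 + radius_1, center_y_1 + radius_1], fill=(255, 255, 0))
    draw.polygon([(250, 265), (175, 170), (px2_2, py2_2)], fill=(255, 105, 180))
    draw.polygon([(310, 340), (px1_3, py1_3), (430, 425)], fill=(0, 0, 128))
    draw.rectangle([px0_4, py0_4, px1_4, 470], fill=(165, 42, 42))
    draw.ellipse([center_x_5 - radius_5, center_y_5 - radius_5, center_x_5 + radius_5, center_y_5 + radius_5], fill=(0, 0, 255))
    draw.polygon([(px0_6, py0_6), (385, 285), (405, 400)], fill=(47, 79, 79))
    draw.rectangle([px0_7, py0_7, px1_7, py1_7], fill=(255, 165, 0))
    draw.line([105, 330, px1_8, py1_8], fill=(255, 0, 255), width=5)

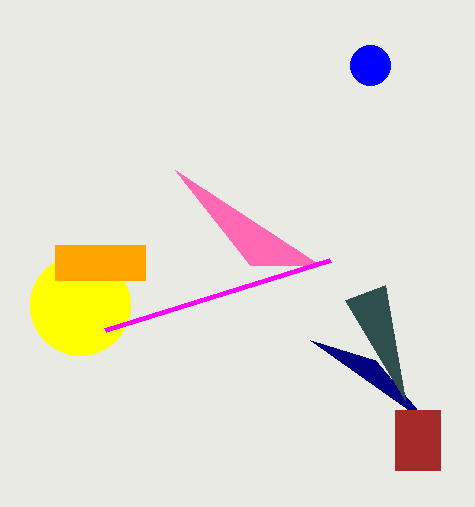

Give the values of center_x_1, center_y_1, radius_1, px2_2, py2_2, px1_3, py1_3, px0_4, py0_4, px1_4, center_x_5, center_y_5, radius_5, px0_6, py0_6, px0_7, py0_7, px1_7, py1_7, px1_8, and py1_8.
center_x_1 = 80, center_y_1 = 305, radius_1 = 50, px2_2 = 320, py2_2 = 265, px1_3 = 375, py1_3 = 360, px0_4 = 395, py0_4 = 410, px1_4 = 440, center_x_5 = 370, center_y_5 = 65, radius_5 = 20, px0_6 = 345, py0_6 = 300, px0_7 = 55, py0_7 = 245, px1_7 = 145, py1_7 = 280, px1_8 = 330, py1_8 = 260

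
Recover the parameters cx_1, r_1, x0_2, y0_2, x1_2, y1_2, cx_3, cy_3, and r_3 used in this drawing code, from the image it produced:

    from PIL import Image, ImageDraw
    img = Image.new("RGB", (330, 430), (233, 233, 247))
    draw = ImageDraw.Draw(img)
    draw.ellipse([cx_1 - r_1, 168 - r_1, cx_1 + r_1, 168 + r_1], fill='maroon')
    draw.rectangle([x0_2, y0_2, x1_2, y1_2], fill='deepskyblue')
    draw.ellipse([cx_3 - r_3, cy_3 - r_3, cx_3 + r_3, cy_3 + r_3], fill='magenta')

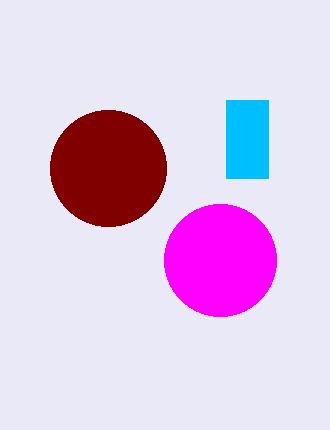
cx_1 = 108, r_1 = 58, x0_2 = 226, y0_2 = 100, x1_2 = 268, y1_2 = 178, cx_3 = 220, cy_3 = 260, r_3 = 56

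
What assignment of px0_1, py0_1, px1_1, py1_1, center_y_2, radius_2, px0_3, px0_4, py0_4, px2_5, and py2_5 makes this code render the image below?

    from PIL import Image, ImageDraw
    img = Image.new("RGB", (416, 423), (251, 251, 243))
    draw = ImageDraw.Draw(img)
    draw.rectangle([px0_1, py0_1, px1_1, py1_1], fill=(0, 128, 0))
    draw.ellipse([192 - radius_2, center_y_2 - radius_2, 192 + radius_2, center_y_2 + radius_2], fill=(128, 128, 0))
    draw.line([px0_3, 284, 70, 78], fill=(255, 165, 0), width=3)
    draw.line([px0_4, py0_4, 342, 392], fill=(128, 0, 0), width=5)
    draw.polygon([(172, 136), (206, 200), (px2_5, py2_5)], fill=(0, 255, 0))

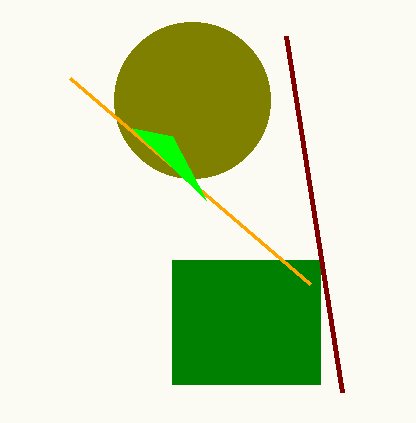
px0_1 = 172, py0_1 = 260, px1_1 = 320, py1_1 = 384, center_y_2 = 100, radius_2 = 78, px0_3 = 310, px0_4 = 286, py0_4 = 36, px2_5 = 132, py2_5 = 128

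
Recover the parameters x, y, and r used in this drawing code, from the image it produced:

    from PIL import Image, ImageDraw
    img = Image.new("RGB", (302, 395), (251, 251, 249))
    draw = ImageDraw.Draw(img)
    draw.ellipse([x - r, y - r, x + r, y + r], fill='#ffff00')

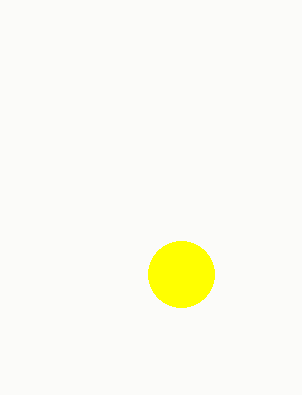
x = 181
y = 274
r = 33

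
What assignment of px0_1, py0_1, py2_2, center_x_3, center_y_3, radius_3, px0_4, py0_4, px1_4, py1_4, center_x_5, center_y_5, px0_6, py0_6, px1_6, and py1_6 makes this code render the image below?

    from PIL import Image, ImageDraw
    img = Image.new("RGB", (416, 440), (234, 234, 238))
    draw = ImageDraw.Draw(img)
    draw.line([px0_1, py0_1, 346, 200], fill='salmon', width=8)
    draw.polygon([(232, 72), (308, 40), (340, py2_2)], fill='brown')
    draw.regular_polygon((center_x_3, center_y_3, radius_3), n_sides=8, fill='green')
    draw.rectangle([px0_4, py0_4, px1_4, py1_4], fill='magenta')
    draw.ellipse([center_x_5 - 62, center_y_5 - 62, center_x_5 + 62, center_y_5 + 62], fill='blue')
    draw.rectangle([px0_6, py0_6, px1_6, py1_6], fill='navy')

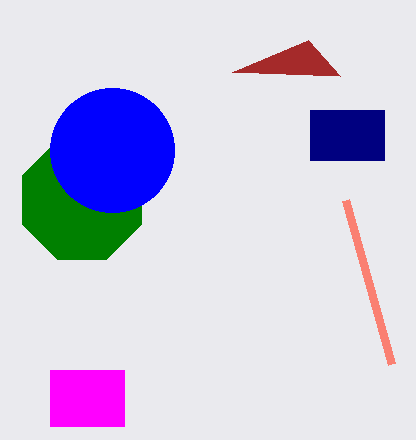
px0_1 = 392
py0_1 = 364
py2_2 = 76
center_x_3 = 82
center_y_3 = 200
radius_3 = 64
px0_4 = 50
py0_4 = 370
px1_4 = 124
py1_4 = 426
center_x_5 = 112
center_y_5 = 150
px0_6 = 310
py0_6 = 110
px1_6 = 384
py1_6 = 160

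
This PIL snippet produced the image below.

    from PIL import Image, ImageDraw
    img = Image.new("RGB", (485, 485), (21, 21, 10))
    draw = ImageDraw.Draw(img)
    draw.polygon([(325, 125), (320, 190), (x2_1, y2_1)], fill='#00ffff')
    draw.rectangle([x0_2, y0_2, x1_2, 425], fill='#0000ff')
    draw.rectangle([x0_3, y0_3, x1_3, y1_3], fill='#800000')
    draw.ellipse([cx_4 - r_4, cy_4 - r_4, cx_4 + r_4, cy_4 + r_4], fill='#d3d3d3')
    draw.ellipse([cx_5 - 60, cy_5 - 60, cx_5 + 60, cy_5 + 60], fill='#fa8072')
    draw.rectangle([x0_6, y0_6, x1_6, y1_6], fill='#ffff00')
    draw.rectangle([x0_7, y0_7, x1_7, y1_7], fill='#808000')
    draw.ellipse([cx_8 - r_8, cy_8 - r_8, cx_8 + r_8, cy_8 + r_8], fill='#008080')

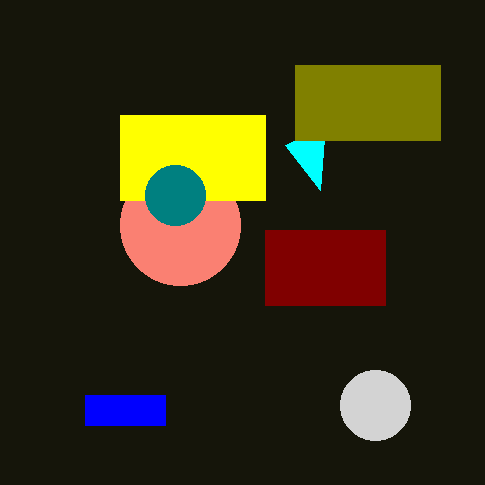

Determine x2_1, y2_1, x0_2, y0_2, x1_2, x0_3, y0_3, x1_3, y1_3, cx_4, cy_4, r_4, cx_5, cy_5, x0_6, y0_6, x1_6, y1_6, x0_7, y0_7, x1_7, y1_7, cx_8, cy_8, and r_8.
x2_1 = 285, y2_1 = 145, x0_2 = 85, y0_2 = 395, x1_2 = 165, x0_3 = 265, y0_3 = 230, x1_3 = 385, y1_3 = 305, cx_4 = 375, cy_4 = 405, r_4 = 35, cx_5 = 180, cy_5 = 225, x0_6 = 120, y0_6 = 115, x1_6 = 265, y1_6 = 200, x0_7 = 295, y0_7 = 65, x1_7 = 440, y1_7 = 140, cx_8 = 175, cy_8 = 195, r_8 = 30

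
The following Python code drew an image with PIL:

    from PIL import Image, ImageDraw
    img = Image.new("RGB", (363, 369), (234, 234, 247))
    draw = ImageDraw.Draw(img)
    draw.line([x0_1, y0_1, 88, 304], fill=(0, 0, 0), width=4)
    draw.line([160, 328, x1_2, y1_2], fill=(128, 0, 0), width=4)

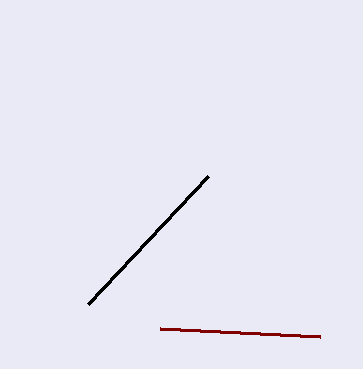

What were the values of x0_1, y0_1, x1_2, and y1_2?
x0_1 = 208
y0_1 = 176
x1_2 = 320
y1_2 = 336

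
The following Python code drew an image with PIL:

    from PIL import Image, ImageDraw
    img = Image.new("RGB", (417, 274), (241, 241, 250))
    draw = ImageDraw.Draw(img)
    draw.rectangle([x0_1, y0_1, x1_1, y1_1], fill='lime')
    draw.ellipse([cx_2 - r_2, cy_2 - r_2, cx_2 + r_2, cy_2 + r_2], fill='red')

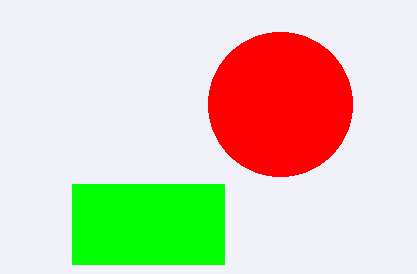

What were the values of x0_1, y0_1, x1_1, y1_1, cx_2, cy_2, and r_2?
x0_1 = 72, y0_1 = 184, x1_1 = 224, y1_1 = 264, cx_2 = 280, cy_2 = 104, r_2 = 72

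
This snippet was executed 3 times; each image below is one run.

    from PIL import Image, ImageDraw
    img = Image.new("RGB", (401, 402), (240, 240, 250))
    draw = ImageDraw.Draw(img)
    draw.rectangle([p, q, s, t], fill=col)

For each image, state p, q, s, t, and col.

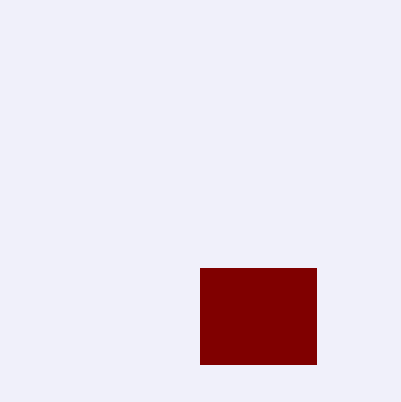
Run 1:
p = 200
q = 268
s = 316
t = 364
col = 'maroon'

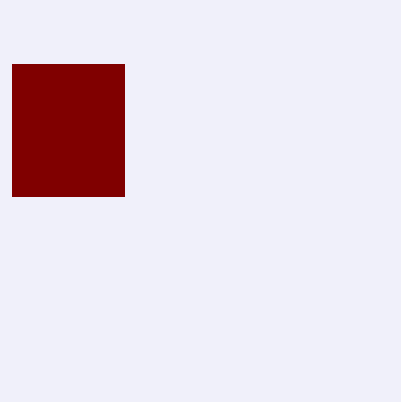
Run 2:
p = 12
q = 64
s = 124
t = 196
col = 'maroon'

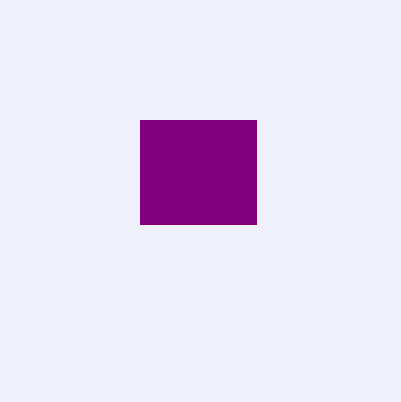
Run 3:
p = 140; q = 120; s = 256; t = 224; col = 'purple'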